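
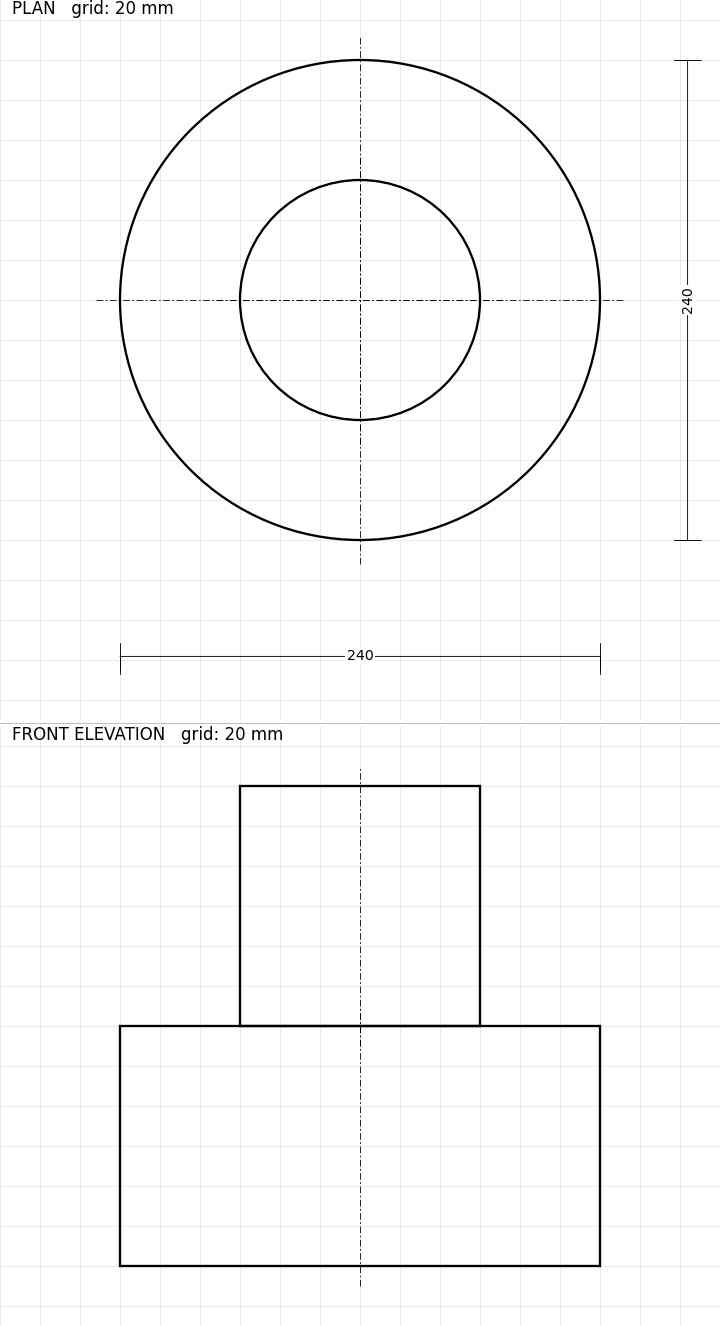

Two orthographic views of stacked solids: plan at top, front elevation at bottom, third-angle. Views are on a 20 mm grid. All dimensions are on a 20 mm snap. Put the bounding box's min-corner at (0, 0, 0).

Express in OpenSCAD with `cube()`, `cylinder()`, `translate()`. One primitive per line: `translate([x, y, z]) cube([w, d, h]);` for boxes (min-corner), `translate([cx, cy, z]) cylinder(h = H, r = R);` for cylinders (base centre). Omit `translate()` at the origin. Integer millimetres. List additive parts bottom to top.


translate([120, 120, 0]) cylinder(h = 120, r = 120);
translate([120, 120, 120]) cylinder(h = 120, r = 60);


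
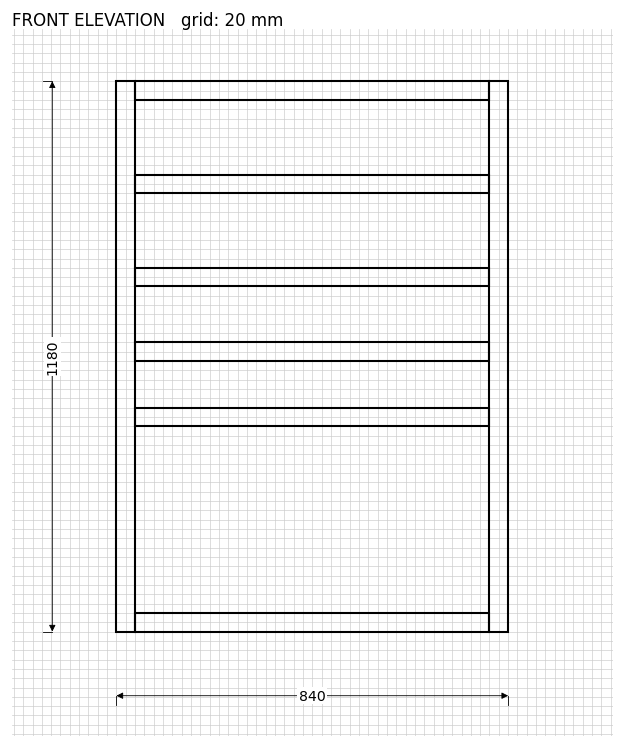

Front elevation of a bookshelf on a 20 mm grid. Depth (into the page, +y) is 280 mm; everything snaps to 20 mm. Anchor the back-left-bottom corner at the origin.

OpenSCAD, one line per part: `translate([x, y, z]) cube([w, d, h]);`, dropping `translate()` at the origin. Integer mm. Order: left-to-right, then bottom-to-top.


cube([40, 280, 1180]);
translate([40, 0, 0]) cube([760, 280, 40]);
translate([40, 0, 440]) cube([760, 280, 40]);
translate([40, 0, 580]) cube([760, 280, 40]);
translate([40, 0, 740]) cube([760, 280, 40]);
translate([40, 0, 940]) cube([760, 280, 40]);
translate([40, 0, 1140]) cube([760, 280, 40]);
translate([800, 0, 0]) cube([40, 280, 1180]);


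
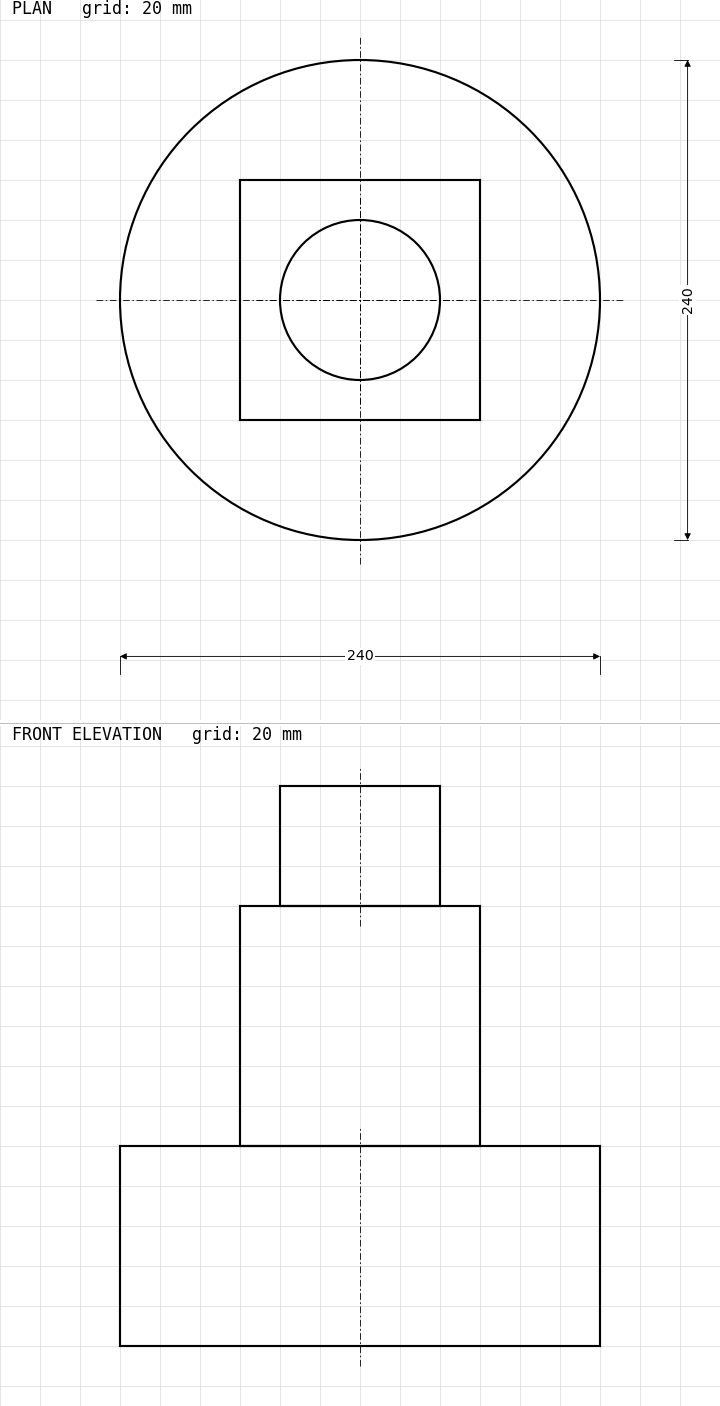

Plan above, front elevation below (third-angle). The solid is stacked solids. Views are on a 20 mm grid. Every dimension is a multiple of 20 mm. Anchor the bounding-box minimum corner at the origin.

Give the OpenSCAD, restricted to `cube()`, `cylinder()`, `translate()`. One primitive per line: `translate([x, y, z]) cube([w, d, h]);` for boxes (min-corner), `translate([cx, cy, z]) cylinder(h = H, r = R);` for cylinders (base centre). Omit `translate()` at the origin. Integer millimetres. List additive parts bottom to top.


translate([120, 120, 0]) cylinder(h = 100, r = 120);
translate([60, 60, 100]) cube([120, 120, 120]);
translate([120, 120, 220]) cylinder(h = 60, r = 40);


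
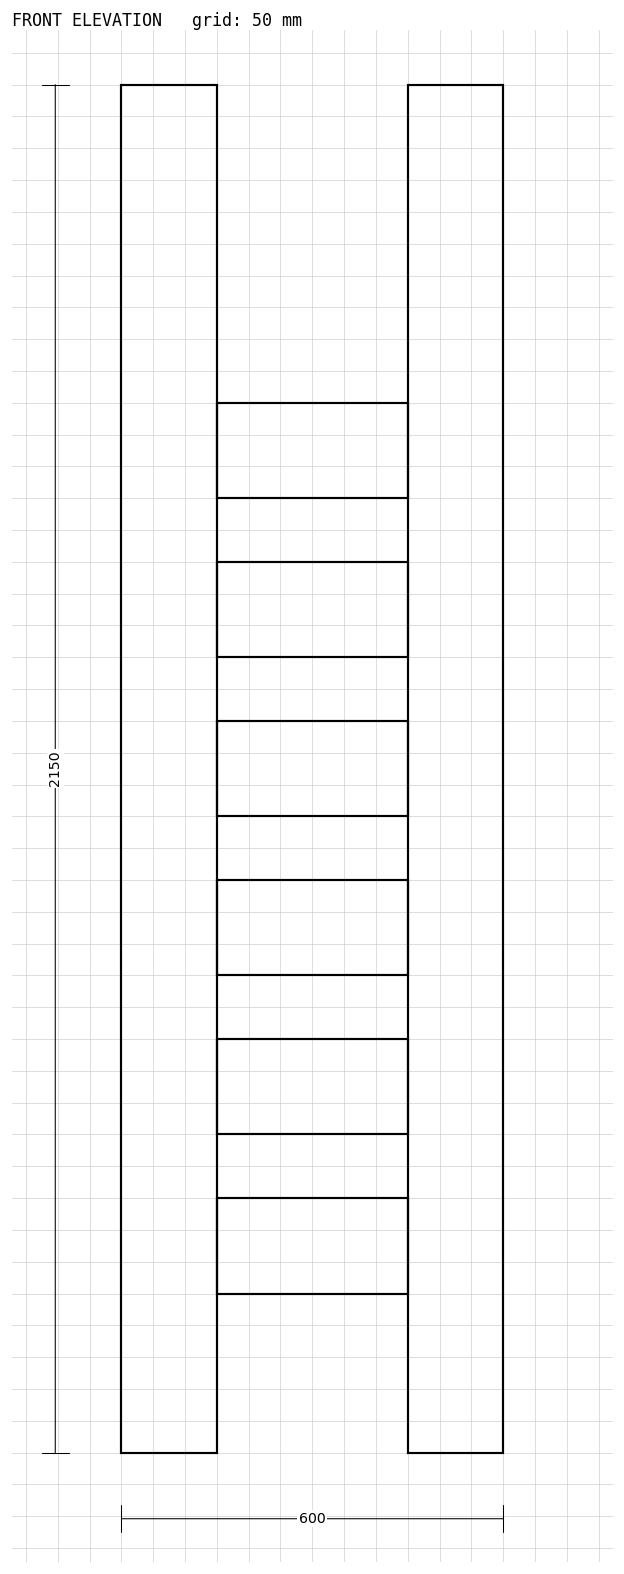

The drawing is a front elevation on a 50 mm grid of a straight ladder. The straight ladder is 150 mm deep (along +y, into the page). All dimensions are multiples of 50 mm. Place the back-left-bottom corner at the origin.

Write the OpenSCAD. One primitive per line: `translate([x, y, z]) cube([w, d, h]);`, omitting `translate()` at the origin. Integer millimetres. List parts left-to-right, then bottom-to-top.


cube([150, 150, 2150]);
translate([150, 0, 250]) cube([300, 150, 150]);
translate([150, 0, 500]) cube([300, 150, 150]);
translate([150, 0, 750]) cube([300, 150, 150]);
translate([150, 0, 1000]) cube([300, 150, 150]);
translate([150, 0, 1250]) cube([300, 150, 150]);
translate([150, 0, 1500]) cube([300, 150, 150]);
translate([450, 0, 0]) cube([150, 150, 2150]);


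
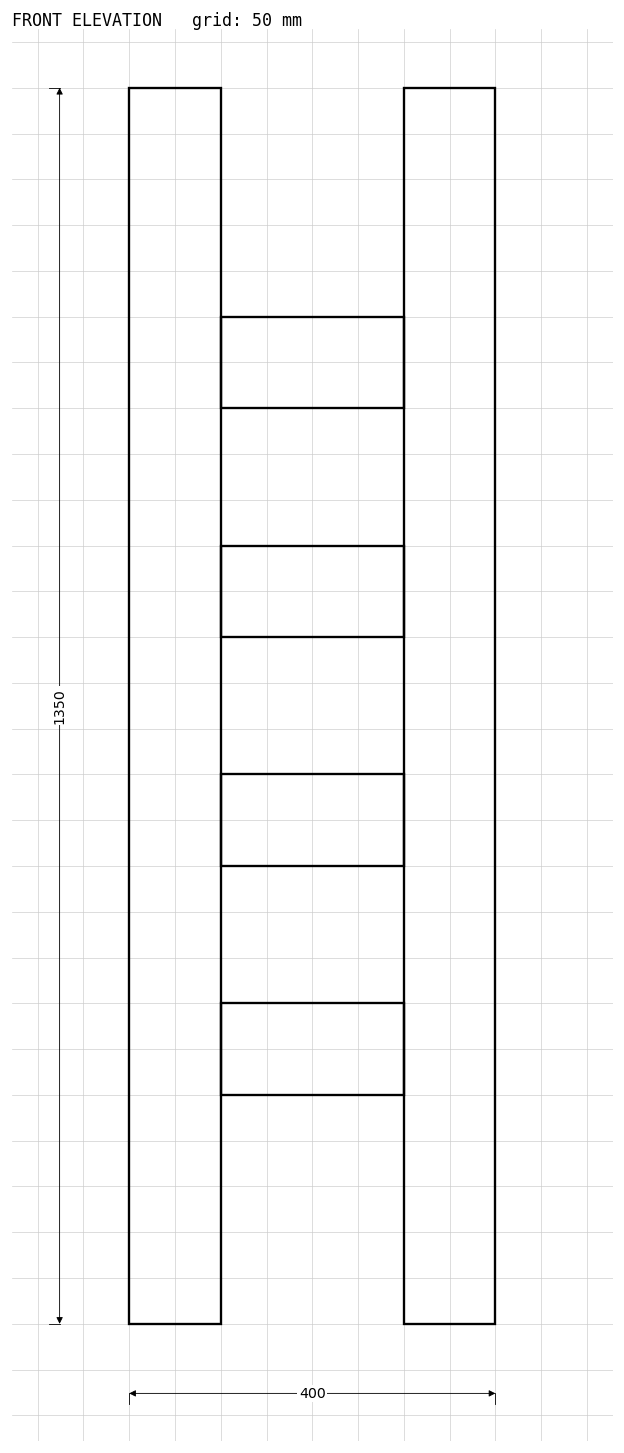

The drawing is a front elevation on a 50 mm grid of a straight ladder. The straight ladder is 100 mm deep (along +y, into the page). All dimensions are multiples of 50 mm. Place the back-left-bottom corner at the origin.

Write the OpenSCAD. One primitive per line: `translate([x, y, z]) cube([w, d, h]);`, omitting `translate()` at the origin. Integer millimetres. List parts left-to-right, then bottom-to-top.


cube([100, 100, 1350]);
translate([100, 0, 250]) cube([200, 100, 100]);
translate([100, 0, 500]) cube([200, 100, 100]);
translate([100, 0, 750]) cube([200, 100, 100]);
translate([100, 0, 1000]) cube([200, 100, 100]);
translate([300, 0, 0]) cube([100, 100, 1350]);


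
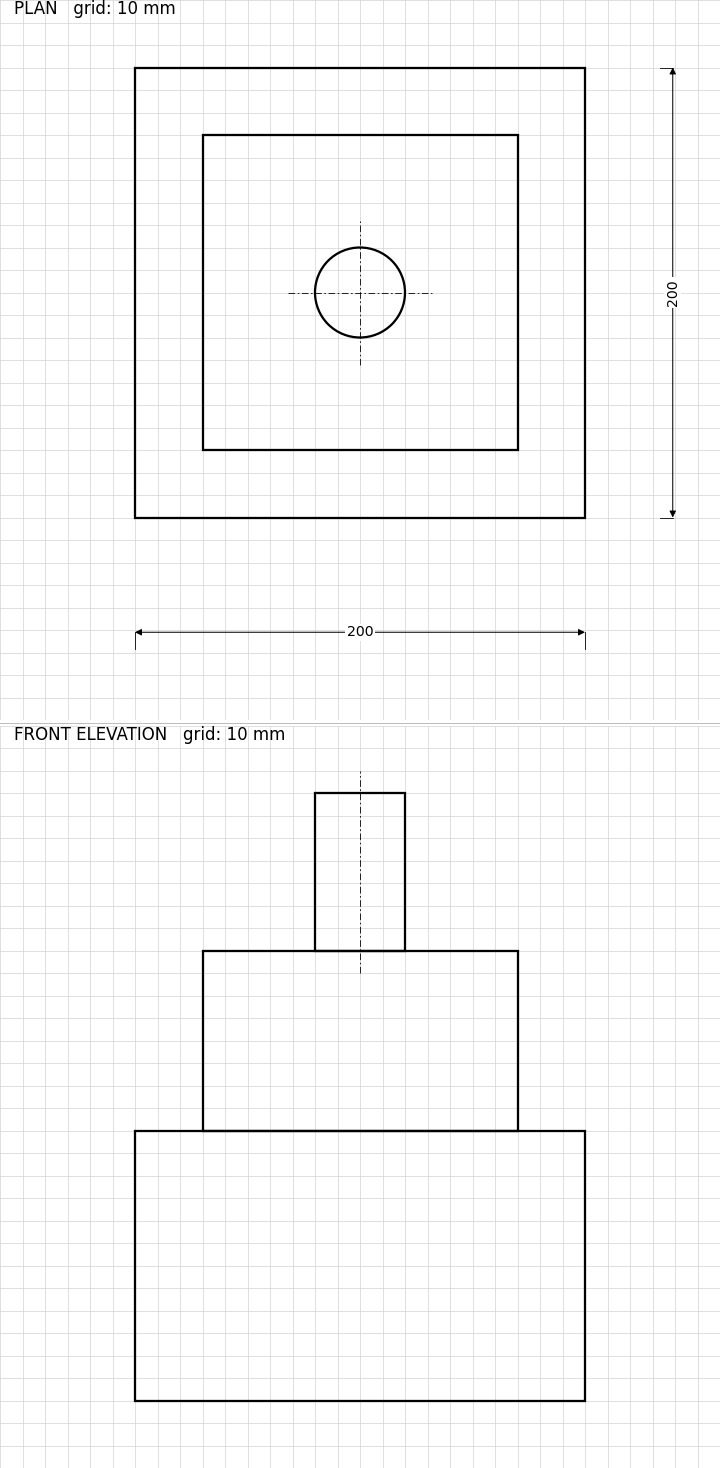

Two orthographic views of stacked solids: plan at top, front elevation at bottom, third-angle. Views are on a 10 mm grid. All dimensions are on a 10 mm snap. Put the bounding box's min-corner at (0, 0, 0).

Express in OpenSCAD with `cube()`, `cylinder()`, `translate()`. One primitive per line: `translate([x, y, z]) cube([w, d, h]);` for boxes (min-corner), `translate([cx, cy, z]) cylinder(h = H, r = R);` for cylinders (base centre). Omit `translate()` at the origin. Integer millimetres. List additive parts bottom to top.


cube([200, 200, 120]);
translate([30, 30, 120]) cube([140, 140, 80]);
translate([100, 100, 200]) cylinder(h = 70, r = 20);


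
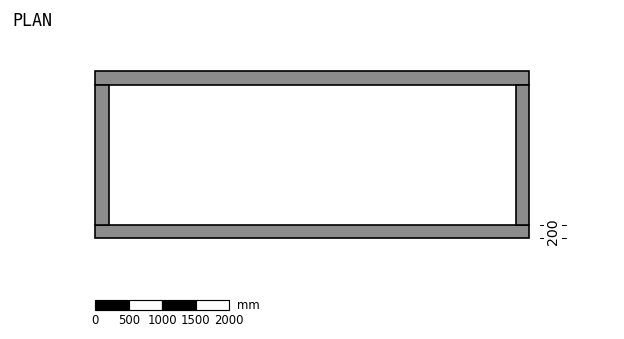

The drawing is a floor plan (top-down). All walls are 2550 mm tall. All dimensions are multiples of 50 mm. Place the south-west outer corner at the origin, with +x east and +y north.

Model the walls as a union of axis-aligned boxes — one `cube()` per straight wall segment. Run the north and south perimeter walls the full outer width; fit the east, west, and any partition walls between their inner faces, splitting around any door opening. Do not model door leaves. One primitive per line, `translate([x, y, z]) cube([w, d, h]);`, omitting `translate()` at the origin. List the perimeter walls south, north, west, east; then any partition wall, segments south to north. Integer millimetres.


cube([6500, 200, 2550]);
translate([0, 2300, 0]) cube([6500, 200, 2550]);
translate([0, 200, 0]) cube([200, 2100, 2550]);
translate([6300, 200, 0]) cube([200, 2100, 2550]);


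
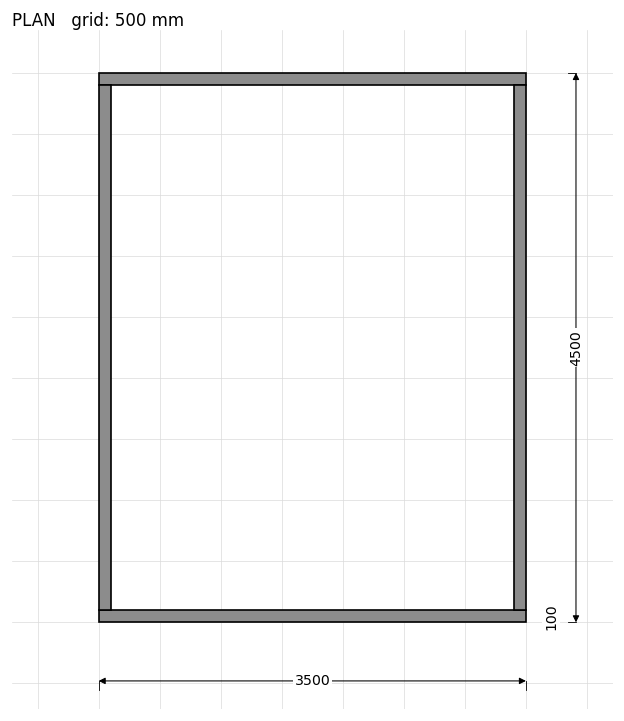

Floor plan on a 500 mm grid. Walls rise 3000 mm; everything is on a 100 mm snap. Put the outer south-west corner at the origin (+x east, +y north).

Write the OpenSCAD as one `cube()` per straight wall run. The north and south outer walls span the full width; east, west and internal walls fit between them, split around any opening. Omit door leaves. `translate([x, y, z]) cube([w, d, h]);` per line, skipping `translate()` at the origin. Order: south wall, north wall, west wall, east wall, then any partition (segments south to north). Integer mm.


cube([3500, 100, 3000]);
translate([0, 4400, 0]) cube([3500, 100, 3000]);
translate([0, 100, 0]) cube([100, 4300, 3000]);
translate([3400, 100, 0]) cube([100, 4300, 3000]);


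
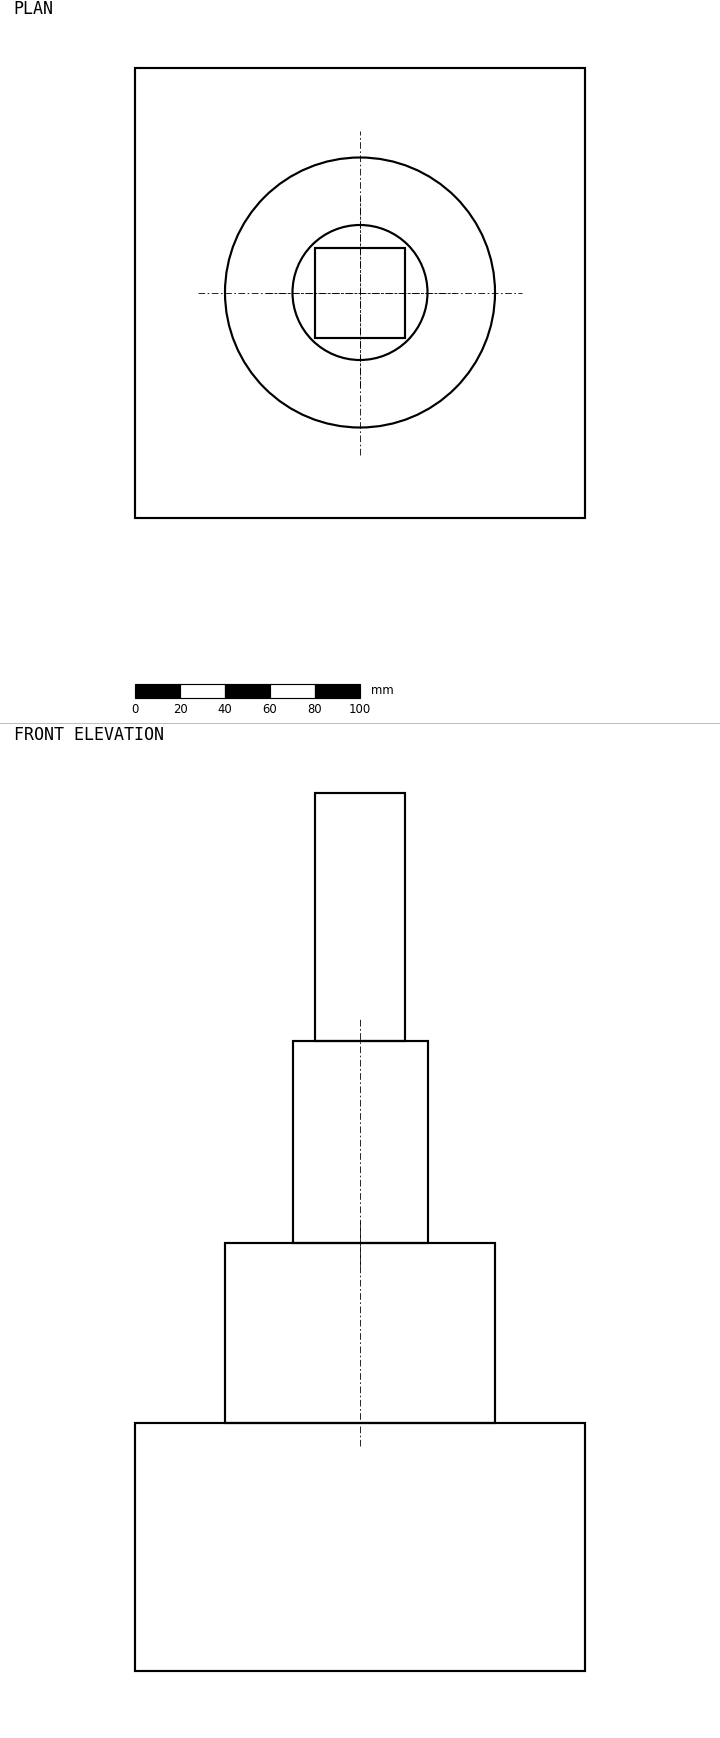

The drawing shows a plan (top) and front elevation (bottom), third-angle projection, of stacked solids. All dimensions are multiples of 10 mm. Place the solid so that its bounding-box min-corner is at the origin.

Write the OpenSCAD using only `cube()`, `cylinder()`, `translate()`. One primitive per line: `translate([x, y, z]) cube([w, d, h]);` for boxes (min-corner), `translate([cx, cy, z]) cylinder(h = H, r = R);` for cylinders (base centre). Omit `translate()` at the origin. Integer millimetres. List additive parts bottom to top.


cube([200, 200, 110]);
translate([100, 100, 110]) cylinder(h = 80, r = 60);
translate([100, 100, 190]) cylinder(h = 90, r = 30);
translate([80, 80, 280]) cube([40, 40, 110]);


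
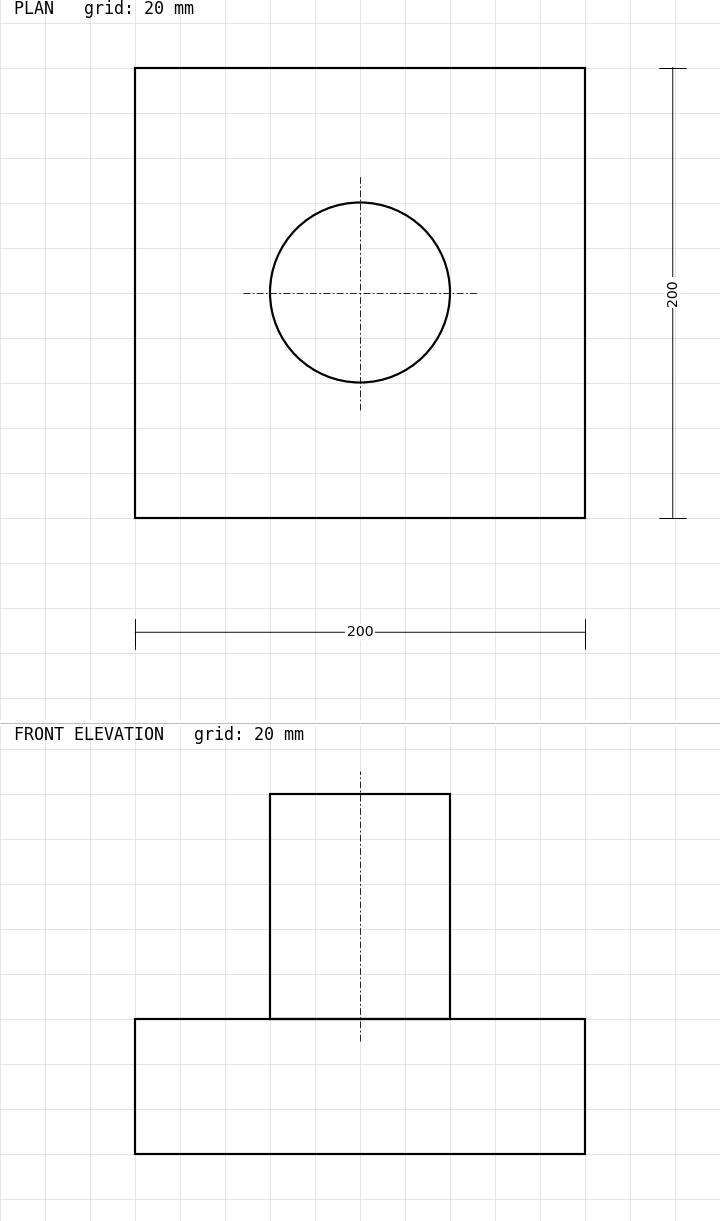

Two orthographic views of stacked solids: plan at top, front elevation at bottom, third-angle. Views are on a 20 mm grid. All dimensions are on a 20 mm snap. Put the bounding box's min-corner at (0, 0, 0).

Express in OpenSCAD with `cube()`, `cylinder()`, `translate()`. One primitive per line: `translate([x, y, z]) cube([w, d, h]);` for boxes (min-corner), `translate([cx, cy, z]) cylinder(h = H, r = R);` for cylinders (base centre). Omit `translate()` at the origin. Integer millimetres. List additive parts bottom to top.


cube([200, 200, 60]);
translate([100, 100, 60]) cylinder(h = 100, r = 40);


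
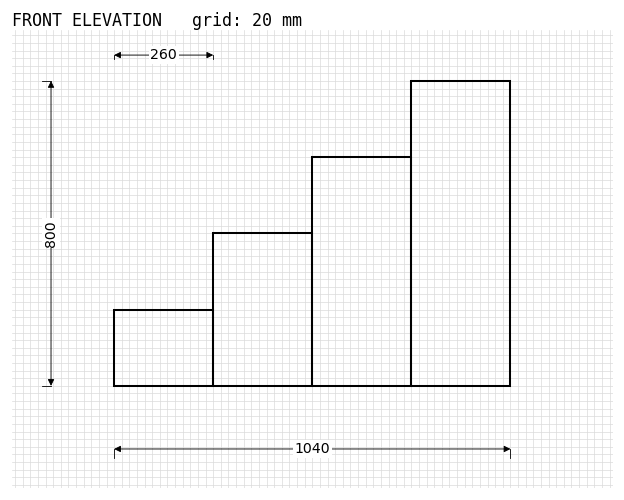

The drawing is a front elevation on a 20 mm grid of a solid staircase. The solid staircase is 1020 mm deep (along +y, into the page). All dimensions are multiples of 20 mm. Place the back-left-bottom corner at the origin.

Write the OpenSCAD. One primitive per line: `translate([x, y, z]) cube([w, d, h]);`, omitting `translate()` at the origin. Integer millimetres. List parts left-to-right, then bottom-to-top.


cube([260, 1020, 200]);
translate([260, 0, 0]) cube([260, 1020, 400]);
translate([520, 0, 0]) cube([260, 1020, 600]);
translate([780, 0, 0]) cube([260, 1020, 800]);


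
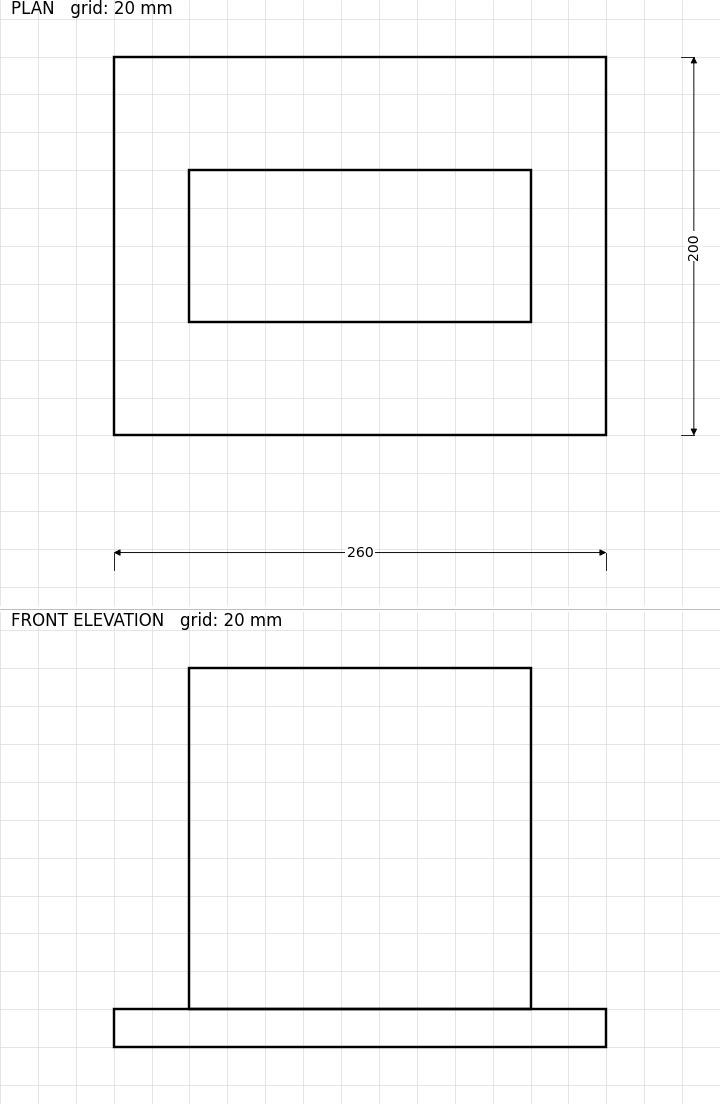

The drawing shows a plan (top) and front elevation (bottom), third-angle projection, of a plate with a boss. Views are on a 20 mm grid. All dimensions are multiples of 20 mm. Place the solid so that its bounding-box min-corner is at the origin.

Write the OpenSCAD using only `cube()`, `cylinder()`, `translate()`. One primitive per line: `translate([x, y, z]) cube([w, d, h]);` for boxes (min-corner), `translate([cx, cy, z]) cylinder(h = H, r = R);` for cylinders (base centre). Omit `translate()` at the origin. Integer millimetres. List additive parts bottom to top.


cube([260, 200, 20]);
translate([40, 60, 20]) cube([180, 80, 180]);


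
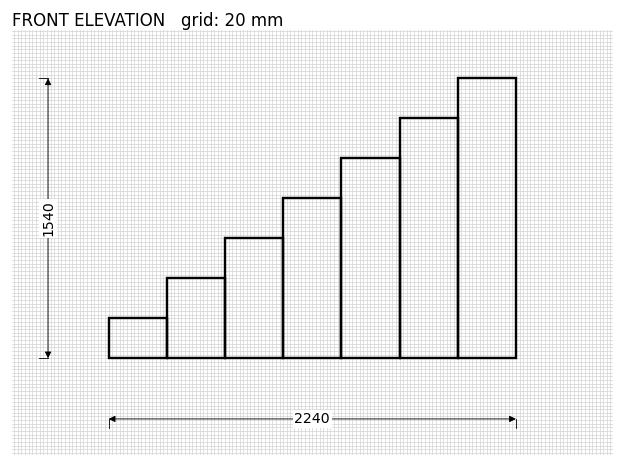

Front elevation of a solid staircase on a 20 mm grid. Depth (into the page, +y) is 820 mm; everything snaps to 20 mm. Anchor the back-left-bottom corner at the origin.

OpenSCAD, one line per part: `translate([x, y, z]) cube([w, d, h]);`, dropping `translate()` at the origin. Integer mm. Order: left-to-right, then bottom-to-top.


cube([320, 820, 220]);
translate([320, 0, 0]) cube([320, 820, 440]);
translate([640, 0, 0]) cube([320, 820, 660]);
translate([960, 0, 0]) cube([320, 820, 880]);
translate([1280, 0, 0]) cube([320, 820, 1100]);
translate([1600, 0, 0]) cube([320, 820, 1320]);
translate([1920, 0, 0]) cube([320, 820, 1540]);


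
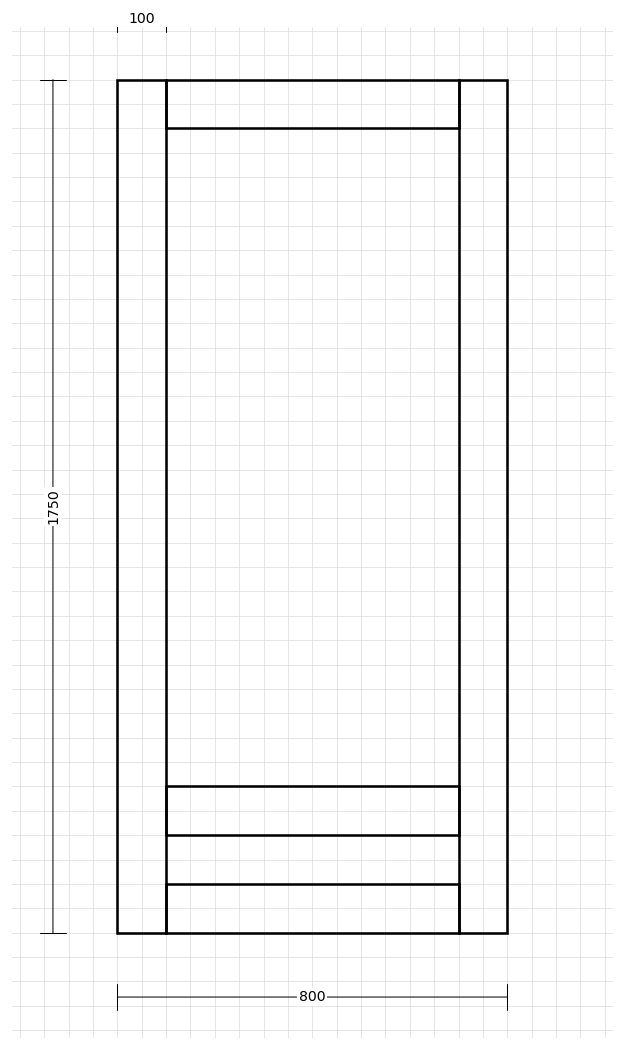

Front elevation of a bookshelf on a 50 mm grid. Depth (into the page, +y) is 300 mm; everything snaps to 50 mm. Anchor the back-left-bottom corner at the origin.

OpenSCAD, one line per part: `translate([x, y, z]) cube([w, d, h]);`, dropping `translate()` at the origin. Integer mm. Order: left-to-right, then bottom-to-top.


cube([100, 300, 1750]);
translate([100, 0, 0]) cube([600, 300, 100]);
translate([100, 0, 200]) cube([600, 300, 100]);
translate([100, 0, 1650]) cube([600, 300, 100]);
translate([700, 0, 0]) cube([100, 300, 1750]);


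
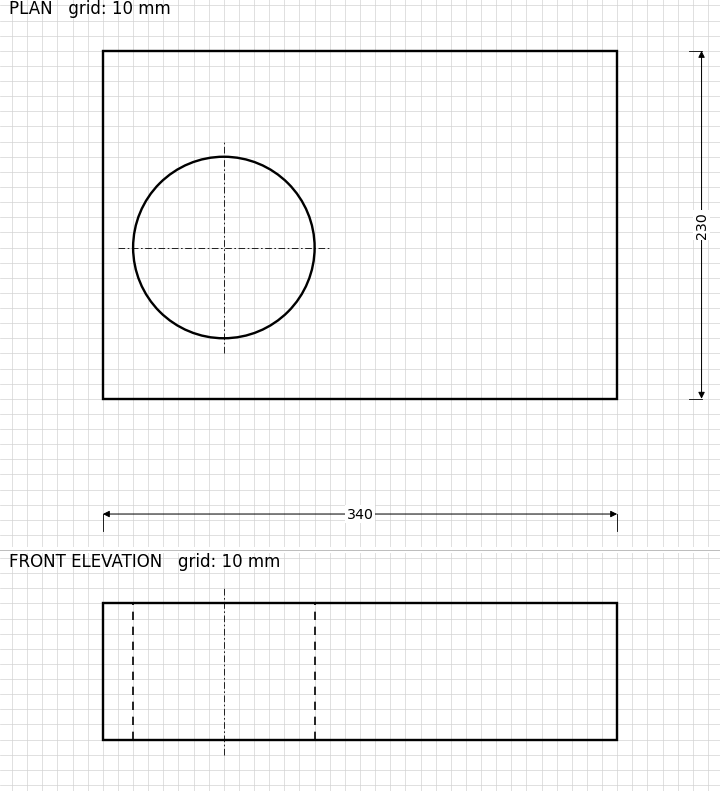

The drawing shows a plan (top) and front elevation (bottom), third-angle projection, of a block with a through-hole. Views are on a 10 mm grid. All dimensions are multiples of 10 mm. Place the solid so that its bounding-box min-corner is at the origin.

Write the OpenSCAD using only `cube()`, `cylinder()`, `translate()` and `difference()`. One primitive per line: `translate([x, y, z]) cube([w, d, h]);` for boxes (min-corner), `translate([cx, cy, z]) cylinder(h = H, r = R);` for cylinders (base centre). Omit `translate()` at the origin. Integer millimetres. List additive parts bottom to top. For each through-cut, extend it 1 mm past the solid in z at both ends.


difference() {
  cube([340, 230, 90]);
  translate([80, 100, -1]) cylinder(h = 92, r = 60);
}


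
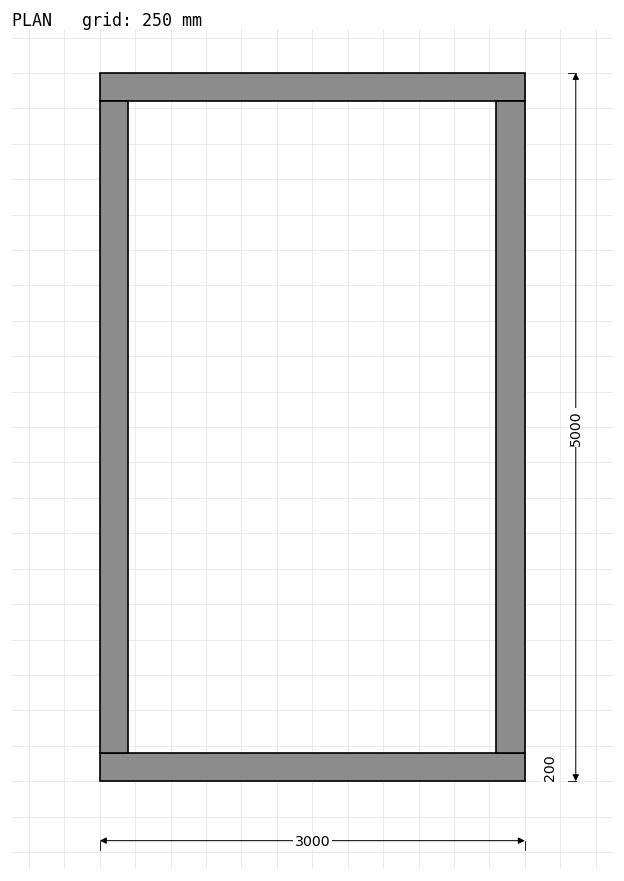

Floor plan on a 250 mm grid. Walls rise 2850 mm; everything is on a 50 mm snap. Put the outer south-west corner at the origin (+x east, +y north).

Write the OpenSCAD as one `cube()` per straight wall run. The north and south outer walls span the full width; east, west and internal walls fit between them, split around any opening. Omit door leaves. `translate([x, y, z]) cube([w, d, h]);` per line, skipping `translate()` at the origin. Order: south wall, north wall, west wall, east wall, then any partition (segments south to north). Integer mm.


cube([3000, 200, 2850]);
translate([0, 4800, 0]) cube([3000, 200, 2850]);
translate([0, 200, 0]) cube([200, 4600, 2850]);
translate([2800, 200, 0]) cube([200, 4600, 2850]);


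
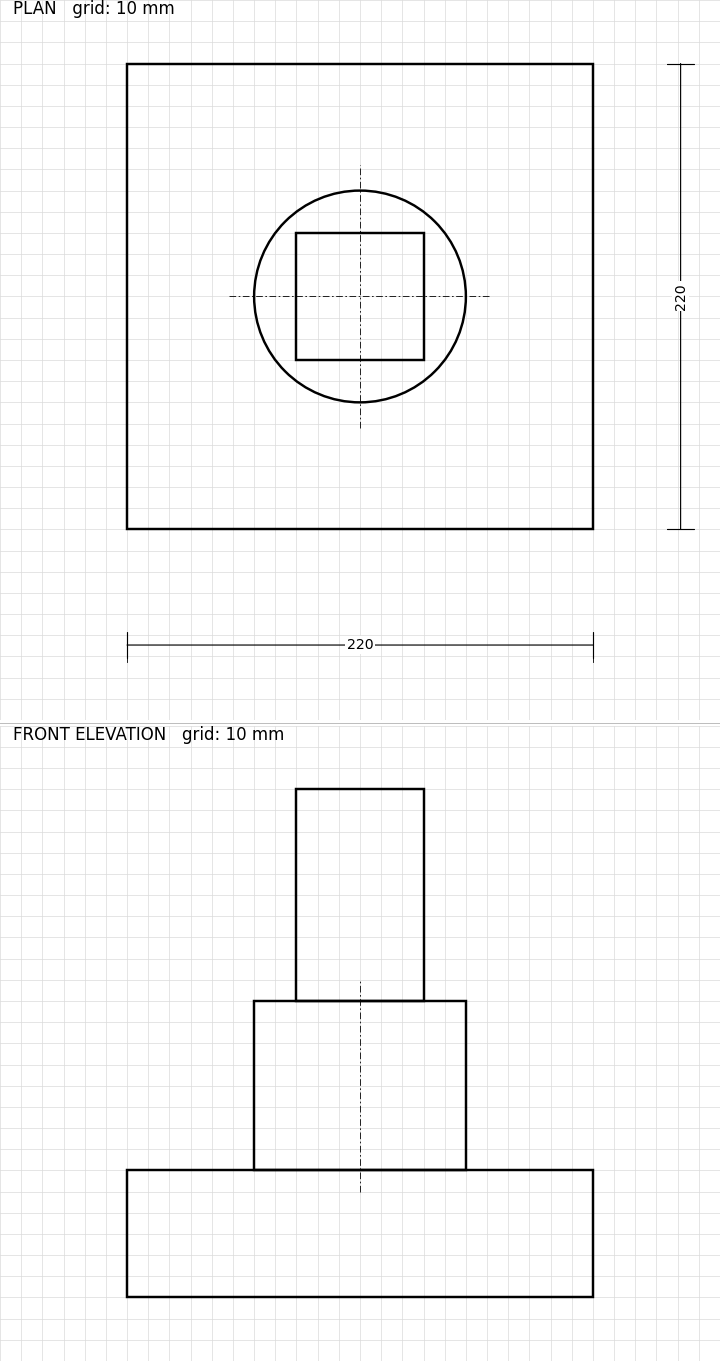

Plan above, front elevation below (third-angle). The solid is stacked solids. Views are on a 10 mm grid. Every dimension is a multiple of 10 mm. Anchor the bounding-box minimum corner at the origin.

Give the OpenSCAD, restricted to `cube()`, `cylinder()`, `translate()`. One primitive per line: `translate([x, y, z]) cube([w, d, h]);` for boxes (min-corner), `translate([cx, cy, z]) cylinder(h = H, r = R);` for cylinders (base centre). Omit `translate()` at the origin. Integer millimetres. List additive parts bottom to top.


cube([220, 220, 60]);
translate([110, 110, 60]) cylinder(h = 80, r = 50);
translate([80, 80, 140]) cube([60, 60, 100]);


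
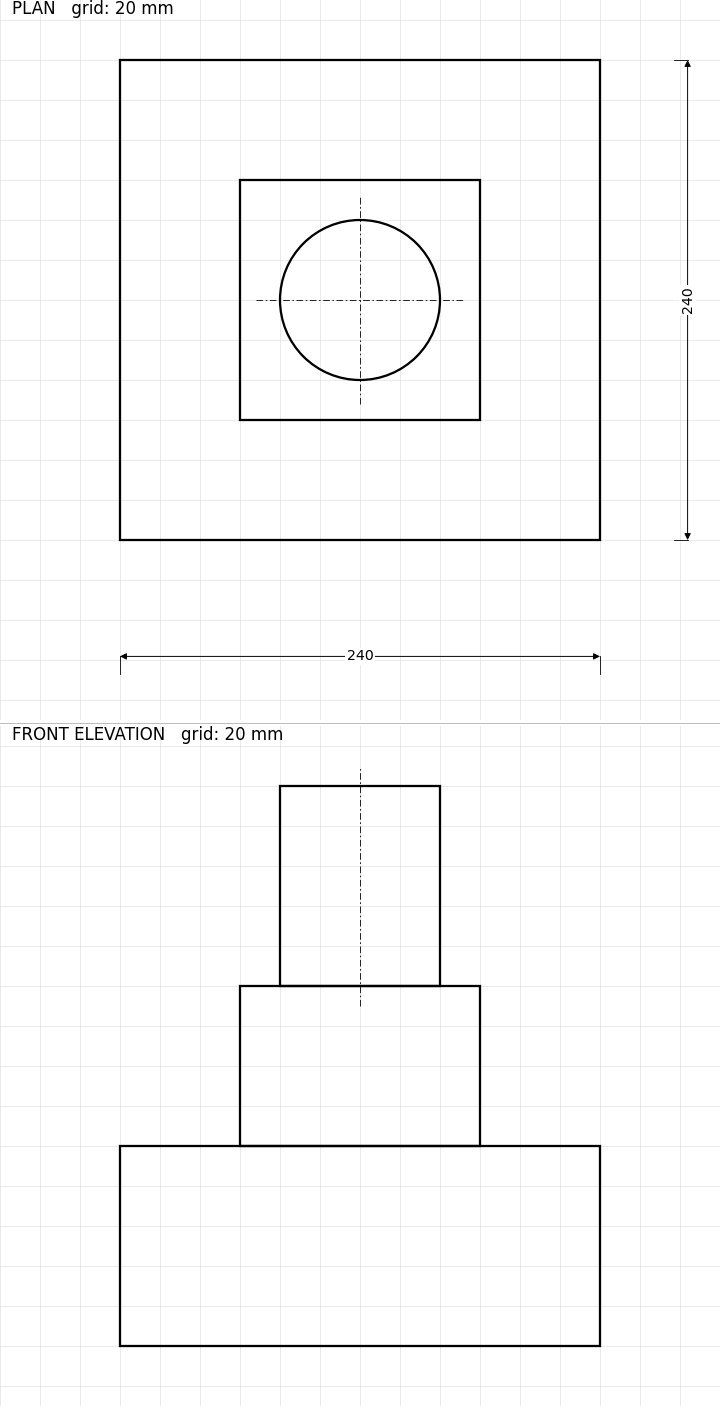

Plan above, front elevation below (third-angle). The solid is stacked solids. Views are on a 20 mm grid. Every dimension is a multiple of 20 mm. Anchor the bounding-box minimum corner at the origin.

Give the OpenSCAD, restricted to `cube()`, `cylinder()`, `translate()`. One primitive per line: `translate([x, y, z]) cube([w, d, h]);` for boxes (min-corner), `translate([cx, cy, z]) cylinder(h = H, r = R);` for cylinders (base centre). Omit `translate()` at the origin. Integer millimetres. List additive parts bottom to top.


cube([240, 240, 100]);
translate([60, 60, 100]) cube([120, 120, 80]);
translate([120, 120, 180]) cylinder(h = 100, r = 40);


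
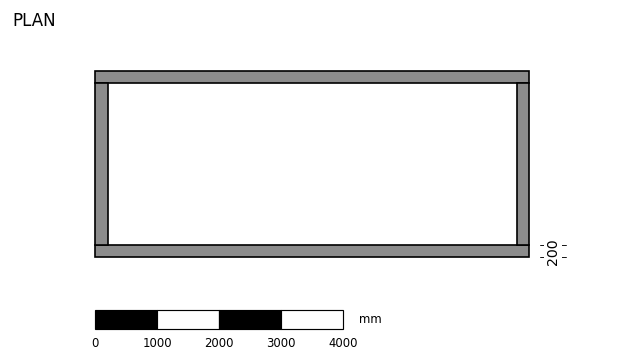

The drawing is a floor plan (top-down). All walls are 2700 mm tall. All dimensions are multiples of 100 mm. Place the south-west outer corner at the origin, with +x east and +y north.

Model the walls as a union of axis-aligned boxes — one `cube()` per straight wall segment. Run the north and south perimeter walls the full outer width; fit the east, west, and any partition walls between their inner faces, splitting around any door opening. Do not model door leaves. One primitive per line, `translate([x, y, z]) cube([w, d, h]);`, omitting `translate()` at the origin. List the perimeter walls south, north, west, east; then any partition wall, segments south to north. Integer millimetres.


cube([7000, 200, 2700]);
translate([0, 2800, 0]) cube([7000, 200, 2700]);
translate([0, 200, 0]) cube([200, 2600, 2700]);
translate([6800, 200, 0]) cube([200, 2600, 2700]);


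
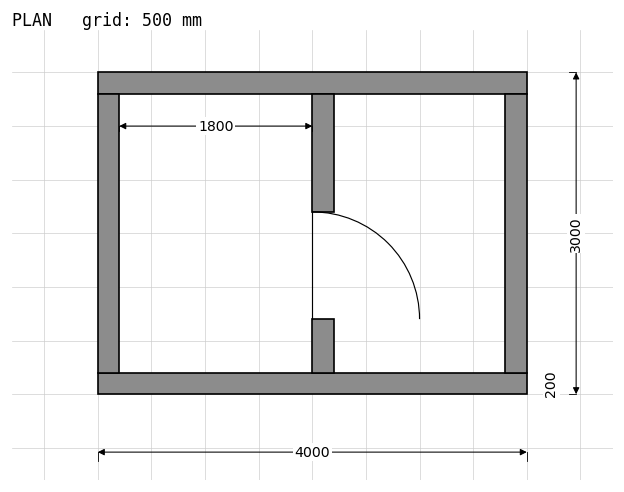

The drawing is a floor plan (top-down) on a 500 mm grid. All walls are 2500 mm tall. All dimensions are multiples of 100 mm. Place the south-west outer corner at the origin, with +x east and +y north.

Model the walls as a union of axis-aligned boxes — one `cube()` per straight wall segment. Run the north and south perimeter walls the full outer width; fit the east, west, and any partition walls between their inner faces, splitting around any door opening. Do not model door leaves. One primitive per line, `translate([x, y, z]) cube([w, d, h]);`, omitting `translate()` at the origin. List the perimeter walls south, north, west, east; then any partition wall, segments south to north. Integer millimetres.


cube([4000, 200, 2500]);
translate([0, 2800, 0]) cube([4000, 200, 2500]);
translate([0, 200, 0]) cube([200, 2600, 2500]);
translate([3800, 200, 0]) cube([200, 2600, 2500]);
translate([2000, 200, 0]) cube([200, 500, 2500]);
translate([2000, 1700, 0]) cube([200, 1100, 2500]);


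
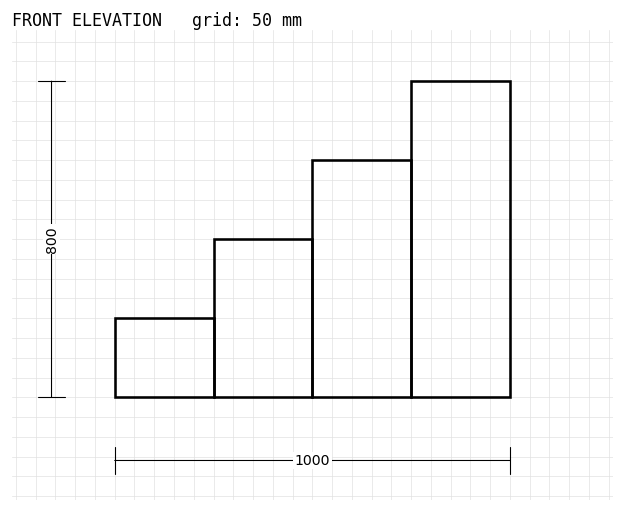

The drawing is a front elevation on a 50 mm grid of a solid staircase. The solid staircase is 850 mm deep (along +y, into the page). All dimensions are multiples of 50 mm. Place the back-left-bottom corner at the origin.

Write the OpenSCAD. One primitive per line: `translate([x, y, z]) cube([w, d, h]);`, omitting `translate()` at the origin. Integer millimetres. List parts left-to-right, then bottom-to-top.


cube([250, 850, 200]);
translate([250, 0, 0]) cube([250, 850, 400]);
translate([500, 0, 0]) cube([250, 850, 600]);
translate([750, 0, 0]) cube([250, 850, 800]);


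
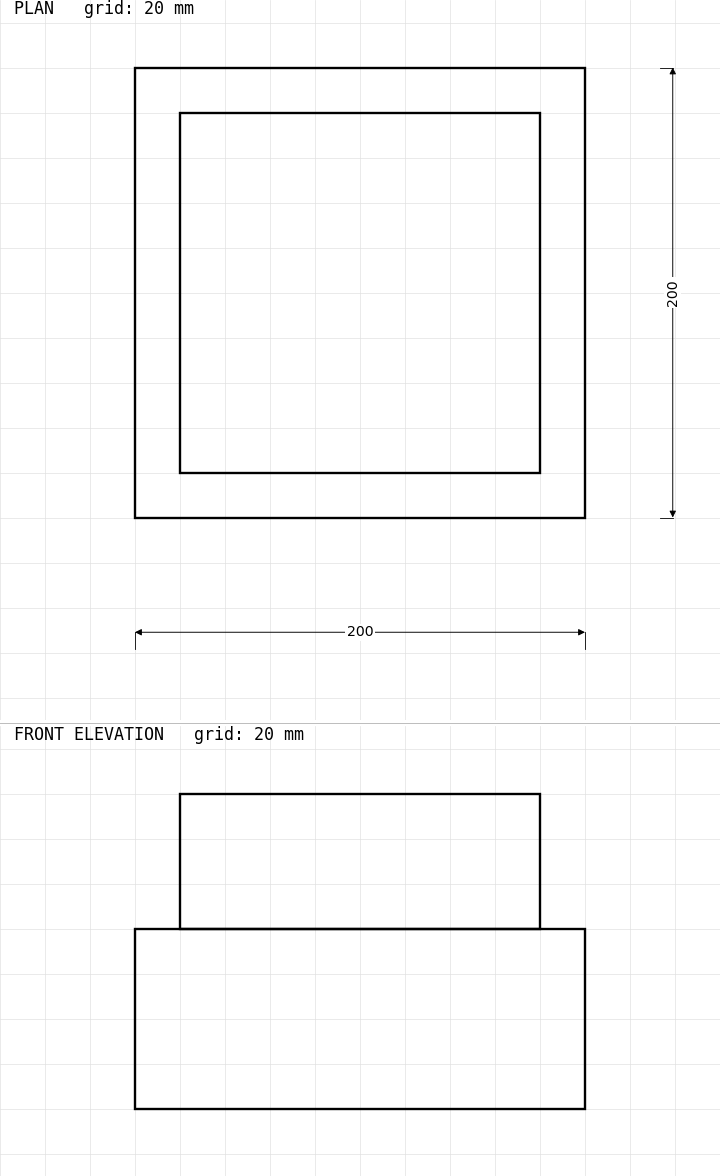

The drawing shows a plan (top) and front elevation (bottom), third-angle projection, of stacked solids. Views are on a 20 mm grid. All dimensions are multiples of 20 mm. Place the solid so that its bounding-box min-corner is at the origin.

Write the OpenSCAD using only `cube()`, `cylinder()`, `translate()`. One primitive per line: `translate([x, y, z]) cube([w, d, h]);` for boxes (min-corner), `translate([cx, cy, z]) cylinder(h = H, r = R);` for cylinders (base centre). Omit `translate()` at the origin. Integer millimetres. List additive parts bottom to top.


cube([200, 200, 80]);
translate([20, 20, 80]) cube([160, 160, 60]);


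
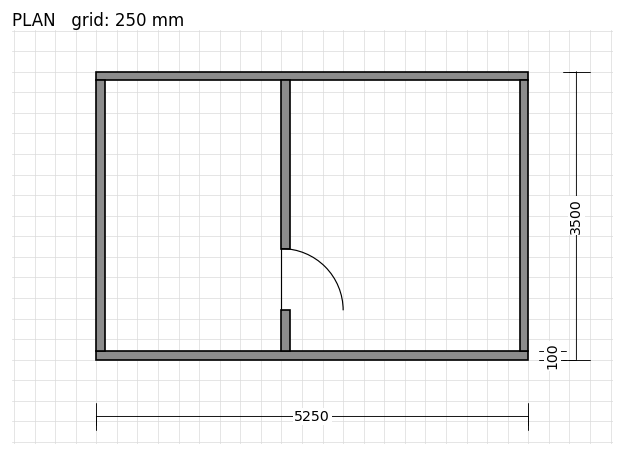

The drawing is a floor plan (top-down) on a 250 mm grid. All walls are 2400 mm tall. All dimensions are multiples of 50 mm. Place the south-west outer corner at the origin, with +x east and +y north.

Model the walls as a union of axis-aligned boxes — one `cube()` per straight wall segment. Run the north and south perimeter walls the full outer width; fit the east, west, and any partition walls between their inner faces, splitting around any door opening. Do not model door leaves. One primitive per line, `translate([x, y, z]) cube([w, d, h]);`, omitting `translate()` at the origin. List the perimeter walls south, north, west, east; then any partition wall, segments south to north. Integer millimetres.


cube([5250, 100, 2400]);
translate([0, 3400, 0]) cube([5250, 100, 2400]);
translate([0, 100, 0]) cube([100, 3300, 2400]);
translate([5150, 100, 0]) cube([100, 3300, 2400]);
translate([2250, 100, 0]) cube([100, 500, 2400]);
translate([2250, 1350, 0]) cube([100, 2050, 2400]);


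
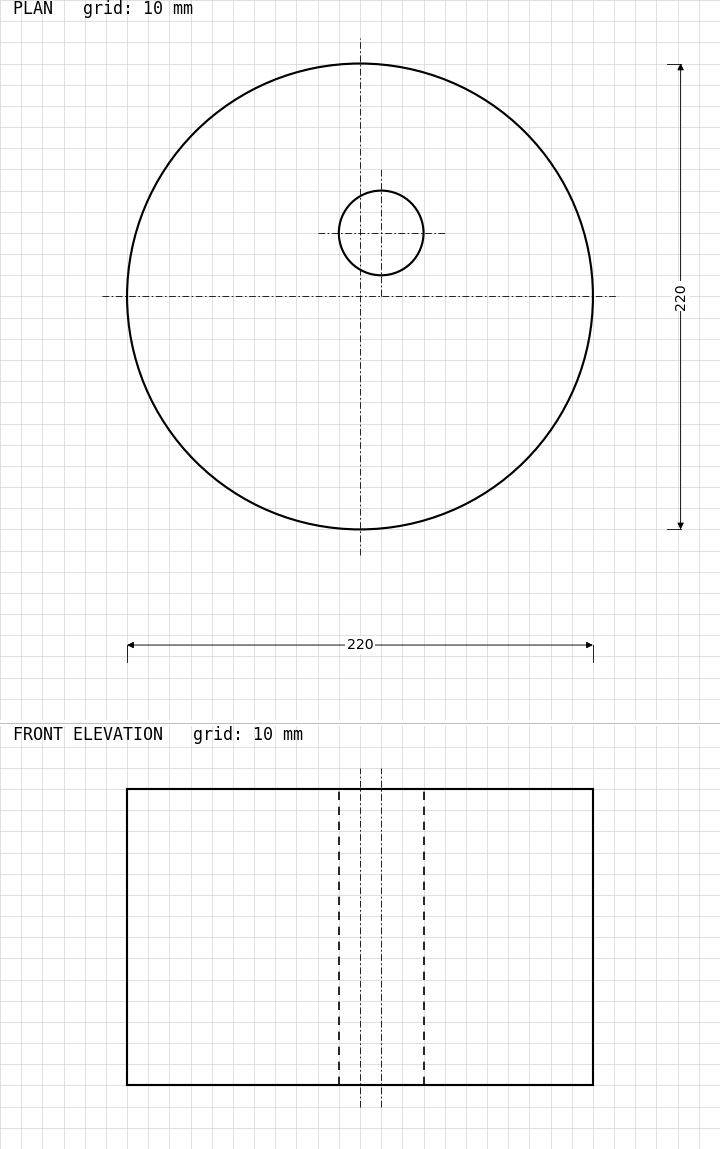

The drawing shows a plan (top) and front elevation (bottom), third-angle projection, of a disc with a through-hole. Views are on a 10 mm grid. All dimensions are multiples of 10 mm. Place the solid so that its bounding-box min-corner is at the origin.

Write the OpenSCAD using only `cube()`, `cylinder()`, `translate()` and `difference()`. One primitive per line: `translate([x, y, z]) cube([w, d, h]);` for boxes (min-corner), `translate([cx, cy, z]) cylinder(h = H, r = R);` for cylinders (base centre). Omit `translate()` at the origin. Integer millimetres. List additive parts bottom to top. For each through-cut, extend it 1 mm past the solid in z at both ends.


difference() {
  translate([110, 110, 0]) cylinder(h = 140, r = 110);
  translate([120, 140, -1]) cylinder(h = 142, r = 20);
}


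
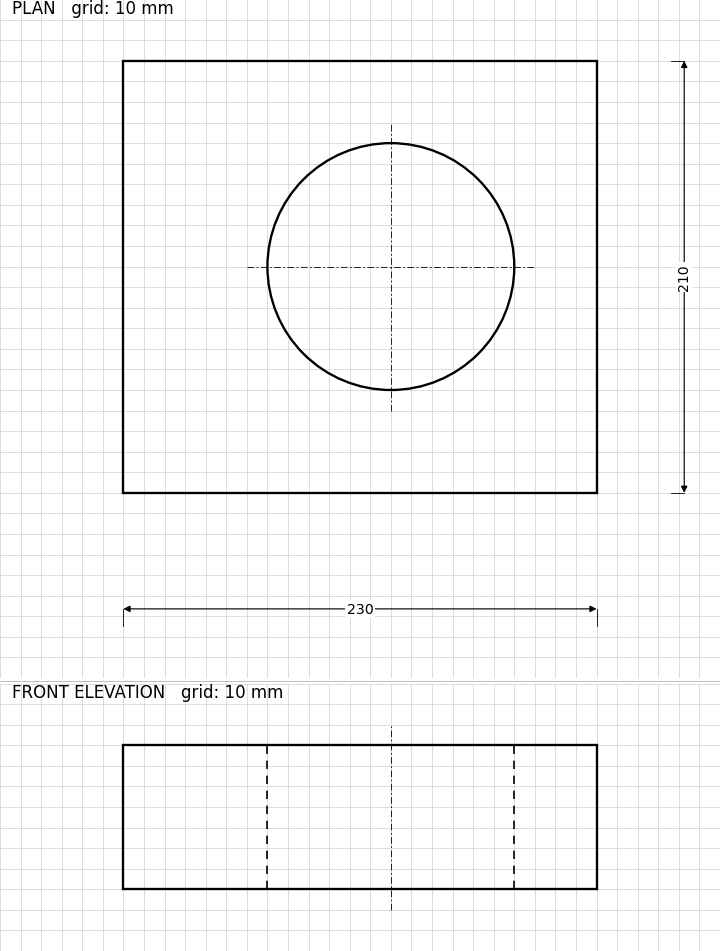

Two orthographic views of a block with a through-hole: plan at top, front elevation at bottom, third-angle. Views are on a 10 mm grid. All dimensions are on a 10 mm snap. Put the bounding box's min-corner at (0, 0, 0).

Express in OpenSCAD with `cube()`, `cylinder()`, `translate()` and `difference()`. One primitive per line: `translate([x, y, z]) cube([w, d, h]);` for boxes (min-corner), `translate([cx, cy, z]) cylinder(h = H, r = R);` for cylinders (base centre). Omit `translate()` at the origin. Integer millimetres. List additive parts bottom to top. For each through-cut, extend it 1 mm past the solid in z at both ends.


difference() {
  cube([230, 210, 70]);
  translate([130, 110, -1]) cylinder(h = 72, r = 60);
}


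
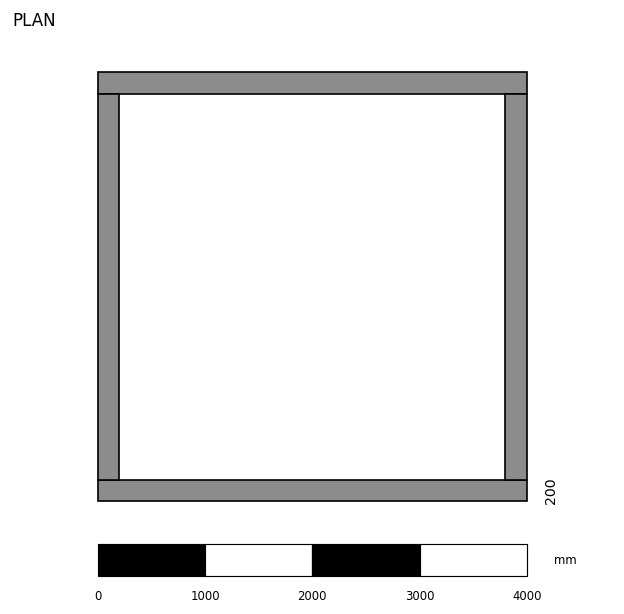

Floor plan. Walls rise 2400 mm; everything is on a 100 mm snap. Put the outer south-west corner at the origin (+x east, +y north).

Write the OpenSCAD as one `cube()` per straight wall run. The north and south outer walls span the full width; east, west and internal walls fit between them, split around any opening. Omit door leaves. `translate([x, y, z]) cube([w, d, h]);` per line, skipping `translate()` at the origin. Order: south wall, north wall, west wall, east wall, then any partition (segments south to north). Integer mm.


cube([4000, 200, 2400]);
translate([0, 3800, 0]) cube([4000, 200, 2400]);
translate([0, 200, 0]) cube([200, 3600, 2400]);
translate([3800, 200, 0]) cube([200, 3600, 2400]);


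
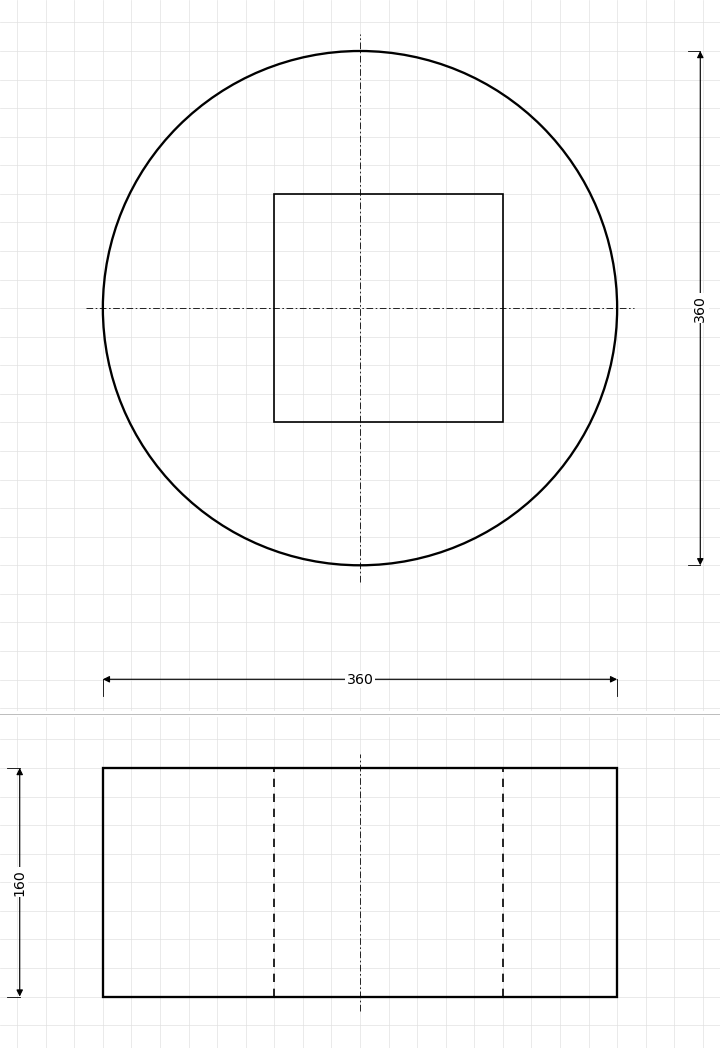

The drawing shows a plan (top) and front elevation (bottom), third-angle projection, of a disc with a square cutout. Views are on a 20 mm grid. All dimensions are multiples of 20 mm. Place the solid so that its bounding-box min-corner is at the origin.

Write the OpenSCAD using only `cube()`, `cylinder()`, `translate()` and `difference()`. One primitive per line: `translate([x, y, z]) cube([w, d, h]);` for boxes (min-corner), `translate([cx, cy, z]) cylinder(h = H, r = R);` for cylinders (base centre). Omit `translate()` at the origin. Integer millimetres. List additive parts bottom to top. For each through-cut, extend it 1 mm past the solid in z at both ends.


difference() {
  translate([180, 180, 0]) cylinder(h = 160, r = 180);
  translate([120, 100, -1]) cube([160, 160, 162]);
}


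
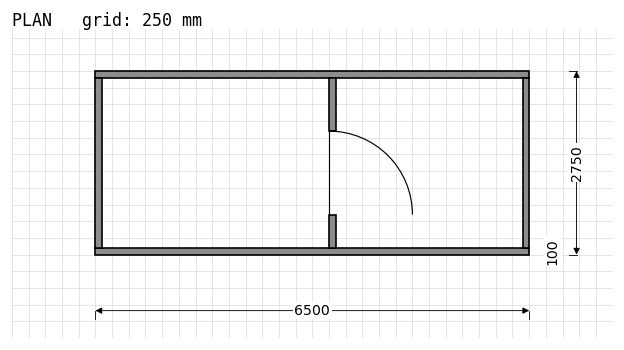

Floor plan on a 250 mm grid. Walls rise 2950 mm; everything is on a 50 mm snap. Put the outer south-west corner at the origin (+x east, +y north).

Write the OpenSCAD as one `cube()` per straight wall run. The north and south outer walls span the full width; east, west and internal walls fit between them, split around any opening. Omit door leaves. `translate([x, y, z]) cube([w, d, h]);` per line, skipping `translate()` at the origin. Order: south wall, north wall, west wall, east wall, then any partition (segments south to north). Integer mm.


cube([6500, 100, 2950]);
translate([0, 2650, 0]) cube([6500, 100, 2950]);
translate([0, 100, 0]) cube([100, 2550, 2950]);
translate([6400, 100, 0]) cube([100, 2550, 2950]);
translate([3500, 100, 0]) cube([100, 500, 2950]);
translate([3500, 1850, 0]) cube([100, 800, 2950]);


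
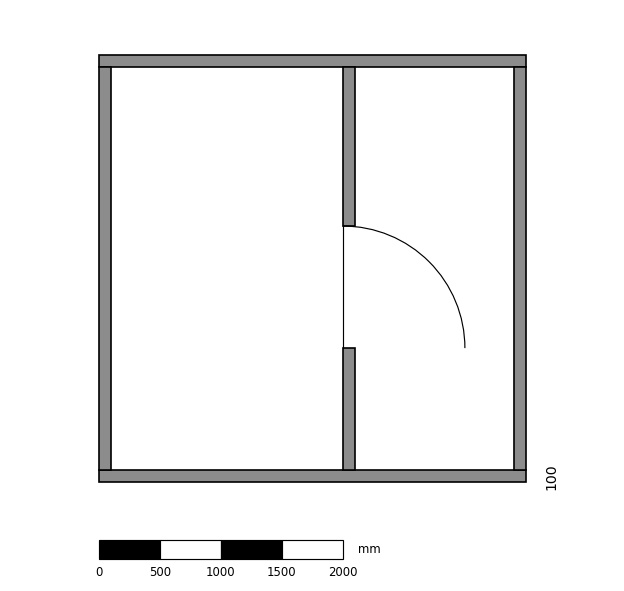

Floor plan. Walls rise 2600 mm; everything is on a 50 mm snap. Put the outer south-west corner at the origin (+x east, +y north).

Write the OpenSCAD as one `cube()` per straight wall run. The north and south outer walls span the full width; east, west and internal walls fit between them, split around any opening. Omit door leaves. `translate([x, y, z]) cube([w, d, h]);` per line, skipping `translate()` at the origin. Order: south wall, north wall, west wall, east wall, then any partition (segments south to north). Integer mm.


cube([3500, 100, 2600]);
translate([0, 3400, 0]) cube([3500, 100, 2600]);
translate([0, 100, 0]) cube([100, 3300, 2600]);
translate([3400, 100, 0]) cube([100, 3300, 2600]);
translate([2000, 100, 0]) cube([100, 1000, 2600]);
translate([2000, 2100, 0]) cube([100, 1300, 2600]);


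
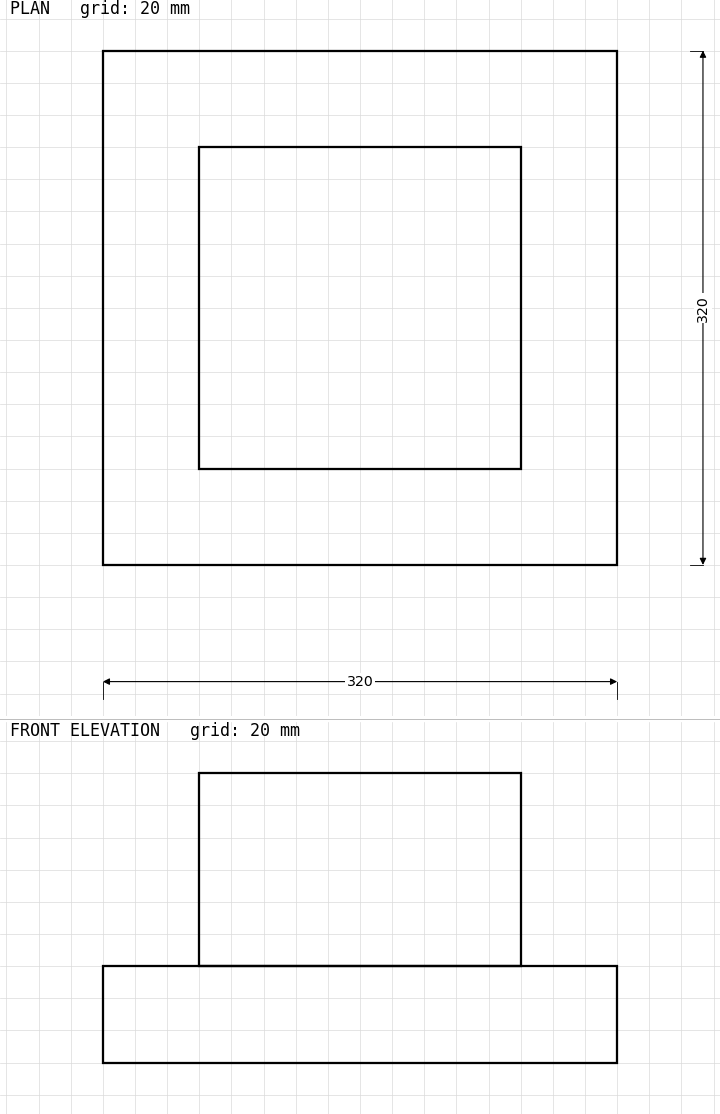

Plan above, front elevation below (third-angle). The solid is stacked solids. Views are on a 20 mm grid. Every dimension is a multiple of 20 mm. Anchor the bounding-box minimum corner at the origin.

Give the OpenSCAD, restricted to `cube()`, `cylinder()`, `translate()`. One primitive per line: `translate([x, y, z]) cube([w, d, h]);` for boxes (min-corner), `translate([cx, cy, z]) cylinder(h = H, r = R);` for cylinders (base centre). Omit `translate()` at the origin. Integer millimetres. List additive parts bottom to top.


cube([320, 320, 60]);
translate([60, 60, 60]) cube([200, 200, 120]);


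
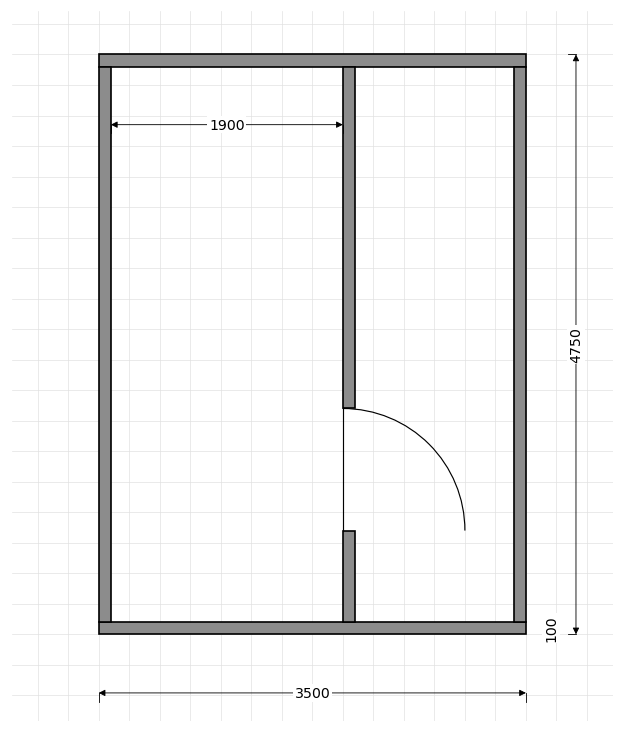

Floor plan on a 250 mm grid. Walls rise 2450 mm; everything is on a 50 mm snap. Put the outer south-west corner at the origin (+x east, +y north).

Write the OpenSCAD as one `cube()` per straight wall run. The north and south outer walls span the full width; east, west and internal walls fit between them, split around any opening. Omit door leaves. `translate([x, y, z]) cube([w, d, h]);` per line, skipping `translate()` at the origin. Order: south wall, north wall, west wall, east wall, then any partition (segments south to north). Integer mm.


cube([3500, 100, 2450]);
translate([0, 4650, 0]) cube([3500, 100, 2450]);
translate([0, 100, 0]) cube([100, 4550, 2450]);
translate([3400, 100, 0]) cube([100, 4550, 2450]);
translate([2000, 100, 0]) cube([100, 750, 2450]);
translate([2000, 1850, 0]) cube([100, 2800, 2450]);


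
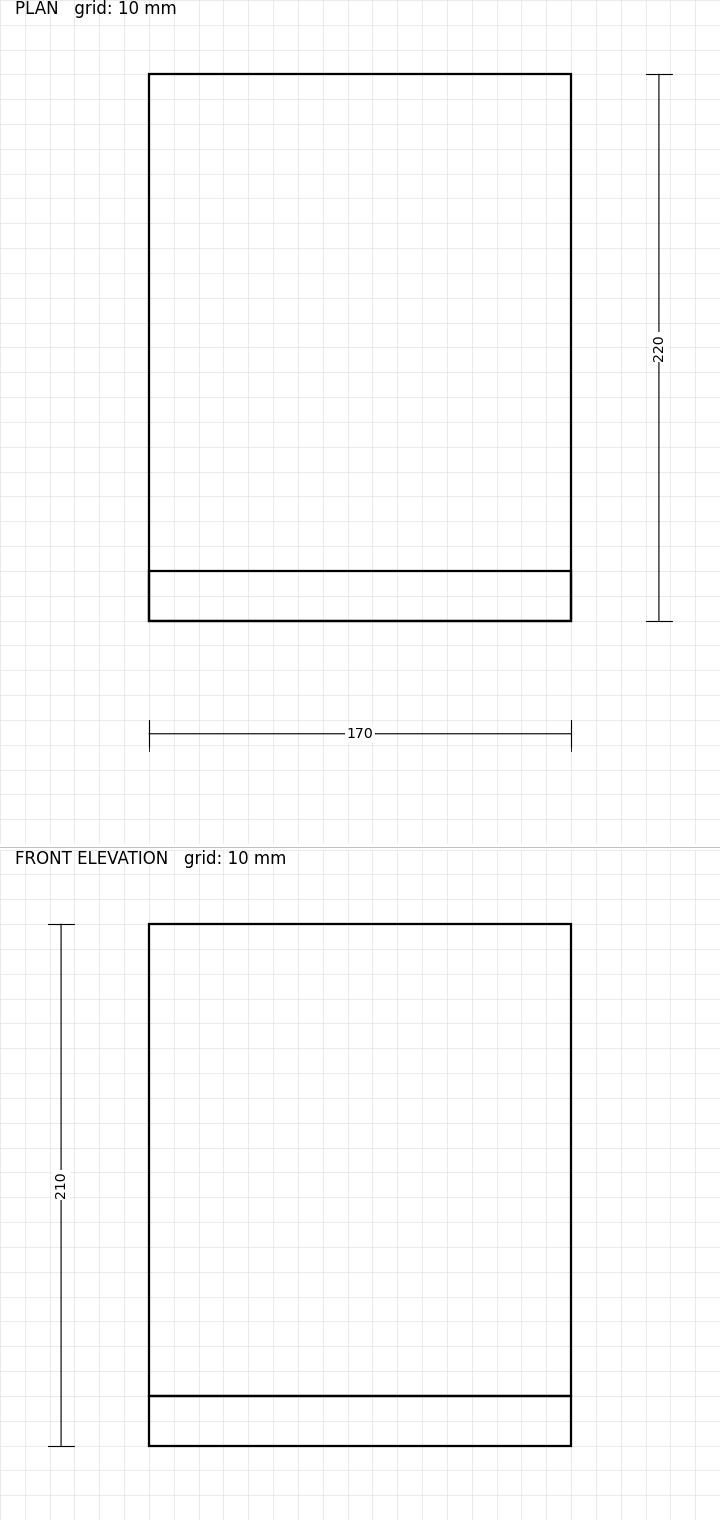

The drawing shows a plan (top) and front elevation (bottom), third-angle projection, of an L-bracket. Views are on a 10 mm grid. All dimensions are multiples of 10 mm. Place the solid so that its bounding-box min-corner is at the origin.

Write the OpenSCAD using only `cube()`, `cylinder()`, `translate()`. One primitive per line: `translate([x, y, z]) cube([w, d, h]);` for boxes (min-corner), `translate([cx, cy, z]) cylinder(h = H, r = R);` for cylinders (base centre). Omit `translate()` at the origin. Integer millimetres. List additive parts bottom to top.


cube([170, 220, 20]);
translate([0, 0, 20]) cube([170, 20, 190]);


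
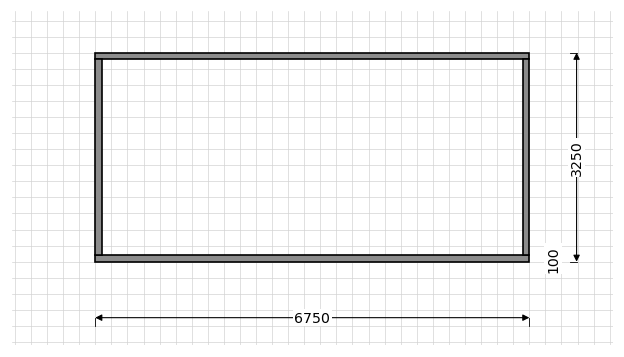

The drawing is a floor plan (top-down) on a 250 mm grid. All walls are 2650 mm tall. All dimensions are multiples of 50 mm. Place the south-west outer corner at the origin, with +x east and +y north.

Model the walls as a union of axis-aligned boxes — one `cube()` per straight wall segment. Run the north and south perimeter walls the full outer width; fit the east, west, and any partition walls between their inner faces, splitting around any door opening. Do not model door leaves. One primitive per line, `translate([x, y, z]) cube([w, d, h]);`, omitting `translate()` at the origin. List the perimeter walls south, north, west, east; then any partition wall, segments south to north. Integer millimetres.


cube([6750, 100, 2650]);
translate([0, 3150, 0]) cube([6750, 100, 2650]);
translate([0, 100, 0]) cube([100, 3050, 2650]);
translate([6650, 100, 0]) cube([100, 3050, 2650]);


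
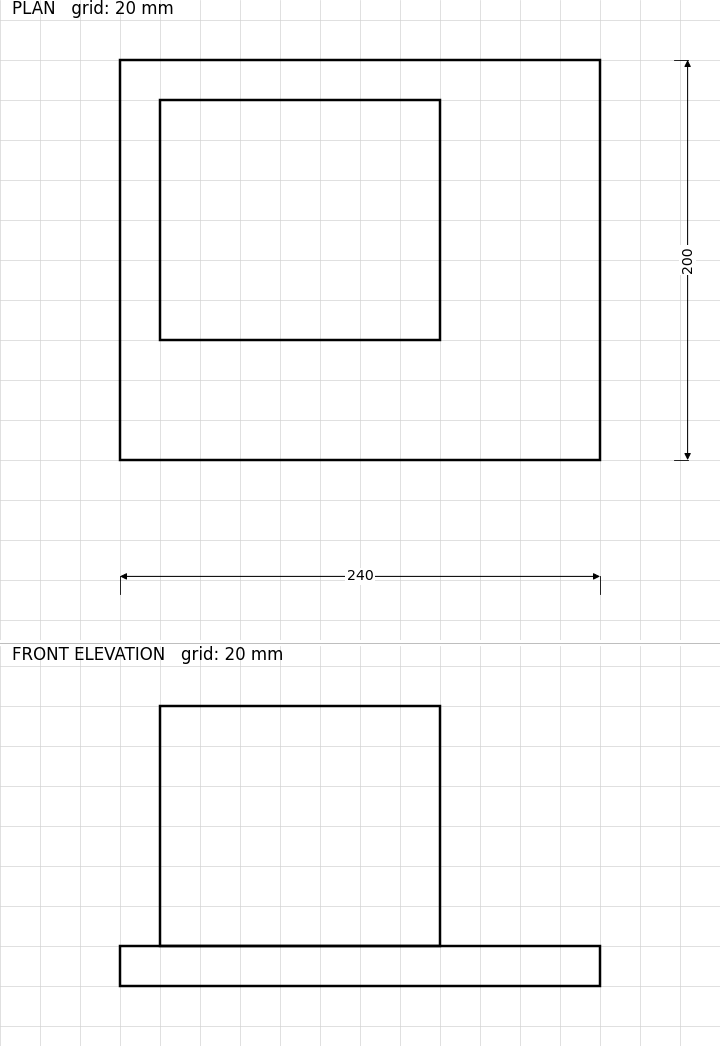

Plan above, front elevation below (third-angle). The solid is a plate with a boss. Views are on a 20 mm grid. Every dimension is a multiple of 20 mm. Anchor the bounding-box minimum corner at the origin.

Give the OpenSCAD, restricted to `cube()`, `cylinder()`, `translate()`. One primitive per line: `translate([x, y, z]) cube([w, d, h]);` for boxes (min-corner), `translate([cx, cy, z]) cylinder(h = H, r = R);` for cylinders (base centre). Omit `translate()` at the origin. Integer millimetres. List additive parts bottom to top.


cube([240, 200, 20]);
translate([20, 60, 20]) cube([140, 120, 120]);


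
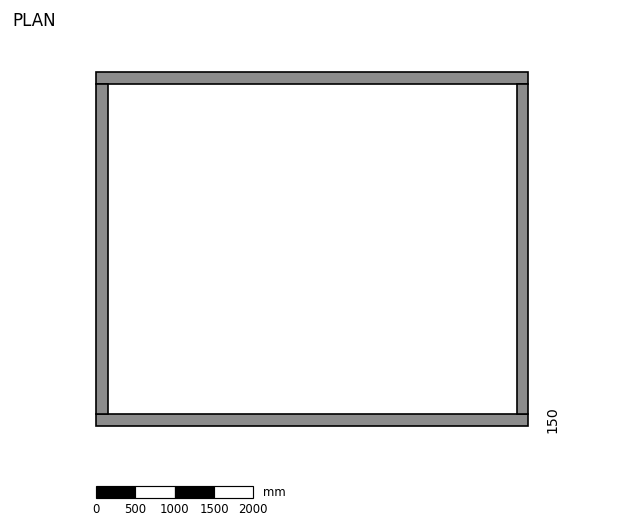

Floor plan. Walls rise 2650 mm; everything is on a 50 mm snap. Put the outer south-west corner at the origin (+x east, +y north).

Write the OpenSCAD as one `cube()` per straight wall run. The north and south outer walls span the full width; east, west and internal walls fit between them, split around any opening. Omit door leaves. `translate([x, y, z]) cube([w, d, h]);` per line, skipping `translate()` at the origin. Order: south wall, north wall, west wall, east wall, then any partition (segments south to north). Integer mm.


cube([5500, 150, 2650]);
translate([0, 4350, 0]) cube([5500, 150, 2650]);
translate([0, 150, 0]) cube([150, 4200, 2650]);
translate([5350, 150, 0]) cube([150, 4200, 2650]);
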